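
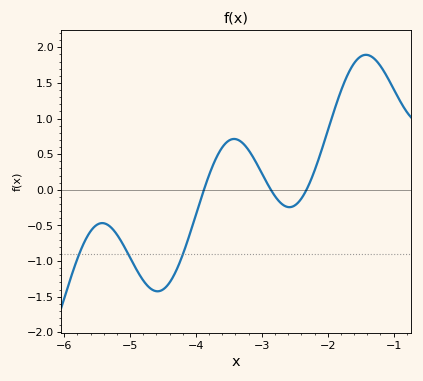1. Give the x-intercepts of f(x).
-3.9, -2.9, -2.3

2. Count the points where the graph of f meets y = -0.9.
3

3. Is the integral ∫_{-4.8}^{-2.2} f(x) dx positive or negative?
negative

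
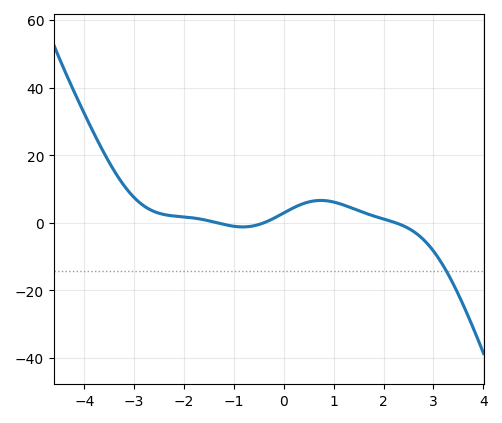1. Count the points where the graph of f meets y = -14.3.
1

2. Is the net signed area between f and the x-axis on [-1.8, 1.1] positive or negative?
positive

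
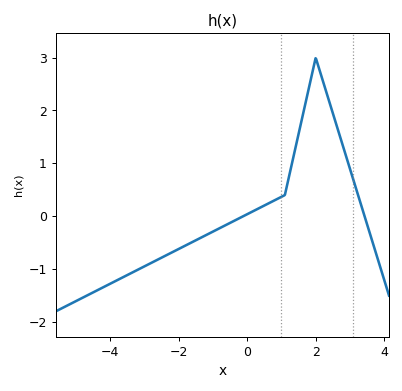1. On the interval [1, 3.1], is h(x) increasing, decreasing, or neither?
neither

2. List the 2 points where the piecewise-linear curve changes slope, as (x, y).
(1.1, 0.4); (2, 3)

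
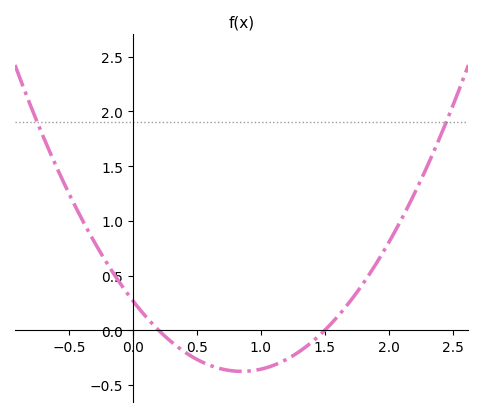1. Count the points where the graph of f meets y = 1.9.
2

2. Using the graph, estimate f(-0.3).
0.801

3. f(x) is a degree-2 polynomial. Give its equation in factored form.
y = 0.89(x - 0.2)(x - 1.5)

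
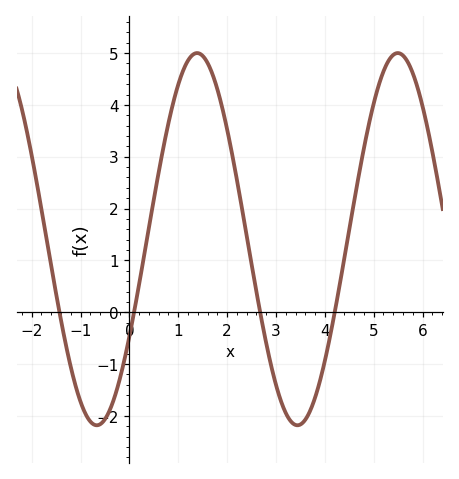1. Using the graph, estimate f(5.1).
4.37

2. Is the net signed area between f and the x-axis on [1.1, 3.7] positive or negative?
positive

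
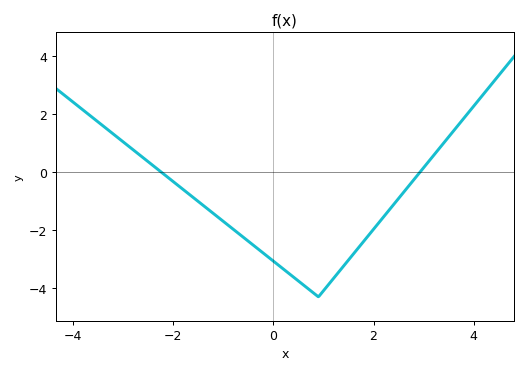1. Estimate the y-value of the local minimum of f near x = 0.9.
-4.2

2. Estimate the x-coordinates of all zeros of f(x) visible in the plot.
-2.2, 3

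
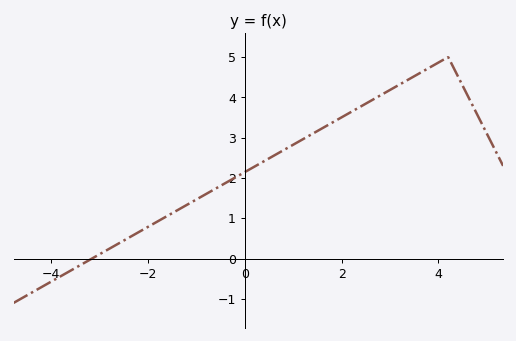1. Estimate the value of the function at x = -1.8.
0.9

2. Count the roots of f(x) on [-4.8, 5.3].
1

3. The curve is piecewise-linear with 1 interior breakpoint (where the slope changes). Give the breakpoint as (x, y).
(4.2, 5)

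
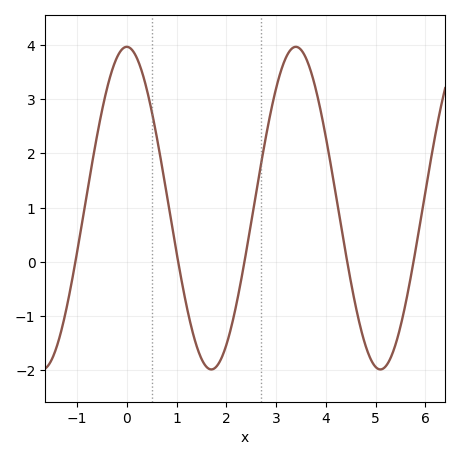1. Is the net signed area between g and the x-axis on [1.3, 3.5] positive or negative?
positive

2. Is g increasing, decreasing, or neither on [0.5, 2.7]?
neither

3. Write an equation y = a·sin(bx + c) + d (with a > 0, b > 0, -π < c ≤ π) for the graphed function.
y = 2.98sin(1.9x + 1.6) + 0.99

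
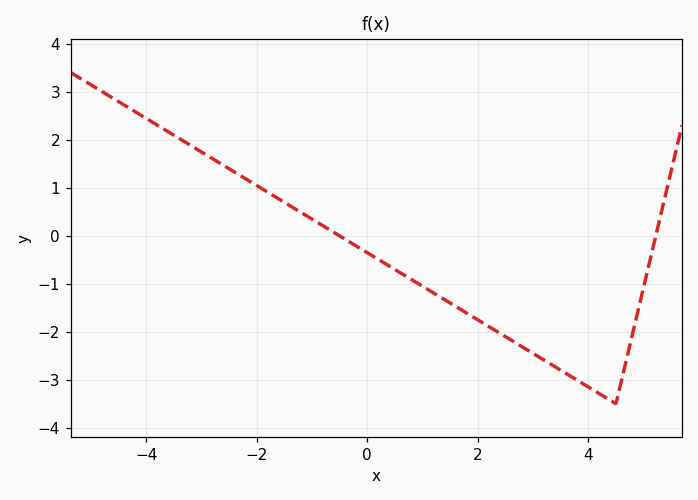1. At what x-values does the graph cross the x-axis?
-0.6, 5.2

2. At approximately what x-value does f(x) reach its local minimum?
4.4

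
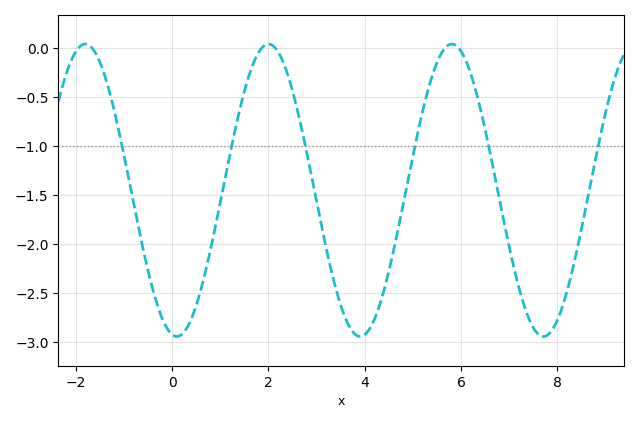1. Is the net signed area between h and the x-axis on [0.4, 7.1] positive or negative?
negative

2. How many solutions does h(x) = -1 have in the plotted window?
6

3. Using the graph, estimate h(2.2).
-0.039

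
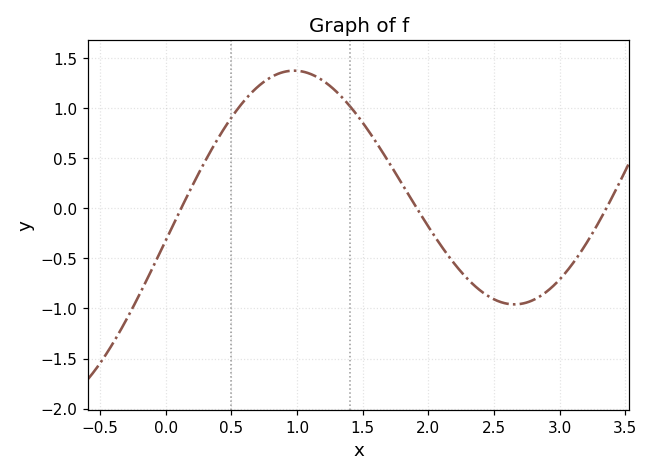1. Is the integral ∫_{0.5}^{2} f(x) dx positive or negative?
positive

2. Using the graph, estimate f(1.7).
0.45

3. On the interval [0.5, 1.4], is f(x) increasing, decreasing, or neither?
neither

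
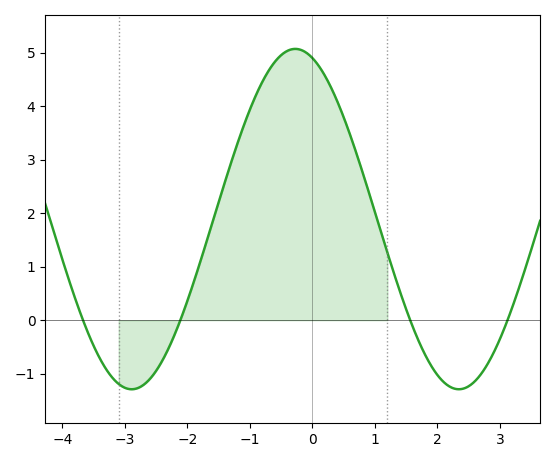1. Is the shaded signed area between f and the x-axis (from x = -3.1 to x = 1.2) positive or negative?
positive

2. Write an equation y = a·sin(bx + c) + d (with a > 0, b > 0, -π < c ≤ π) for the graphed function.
y = 3.18sin(1.2x + 1.9) + 1.89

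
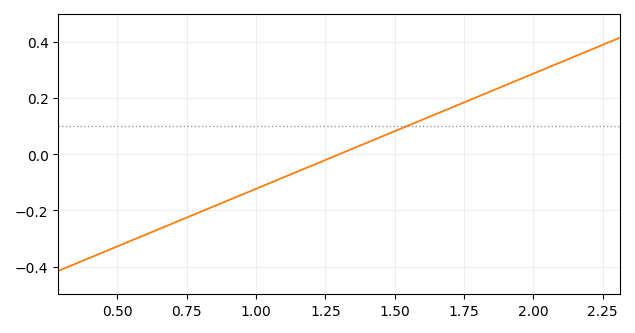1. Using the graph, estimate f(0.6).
-0.287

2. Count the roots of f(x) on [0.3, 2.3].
1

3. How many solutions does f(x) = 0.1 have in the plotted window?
1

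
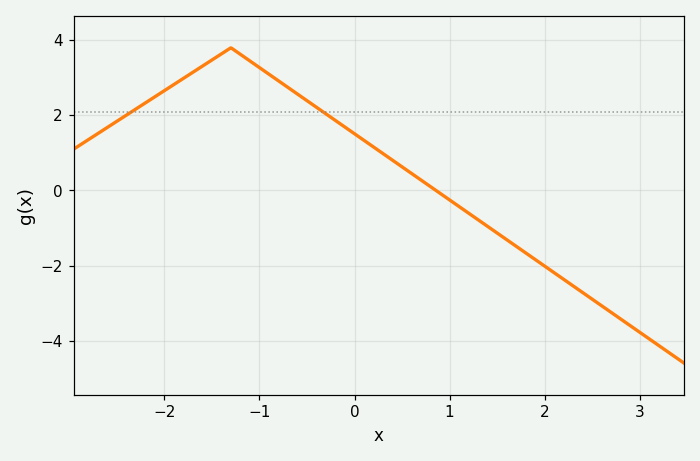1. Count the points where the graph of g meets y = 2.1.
2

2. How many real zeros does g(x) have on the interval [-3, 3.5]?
1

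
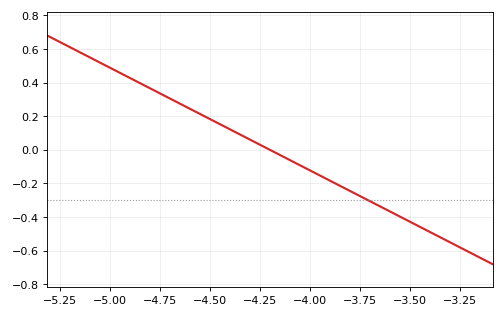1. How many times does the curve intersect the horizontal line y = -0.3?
1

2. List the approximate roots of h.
-4.2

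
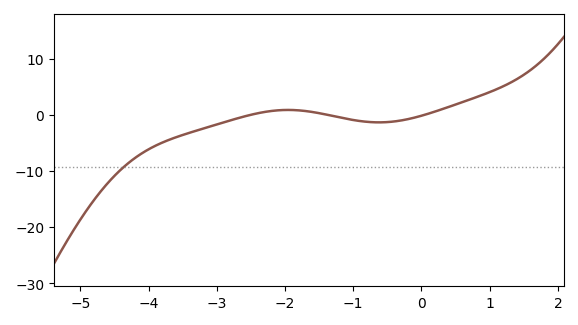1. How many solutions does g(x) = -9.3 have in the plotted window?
1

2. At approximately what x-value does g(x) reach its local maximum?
-1.96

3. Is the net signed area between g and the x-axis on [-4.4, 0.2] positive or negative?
negative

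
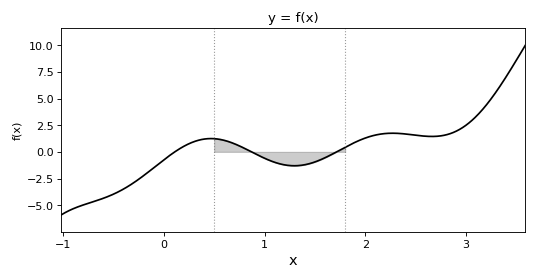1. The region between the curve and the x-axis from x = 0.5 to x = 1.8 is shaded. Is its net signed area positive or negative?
negative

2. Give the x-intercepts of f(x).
0.11, 0.871, 1.72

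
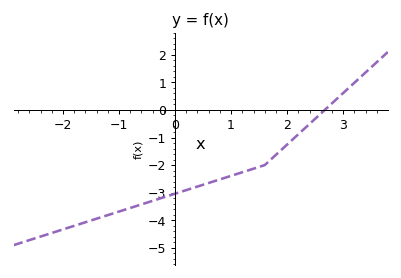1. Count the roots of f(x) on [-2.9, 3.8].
1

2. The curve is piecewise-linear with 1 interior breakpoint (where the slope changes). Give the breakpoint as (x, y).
(1.6, -2)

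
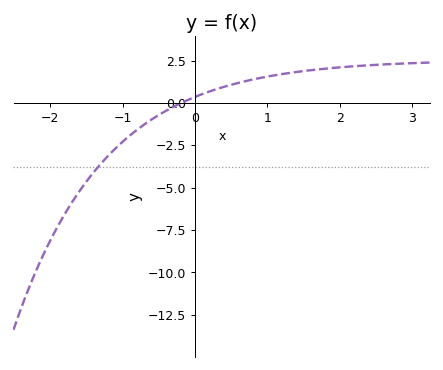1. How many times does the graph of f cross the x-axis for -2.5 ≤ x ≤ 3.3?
1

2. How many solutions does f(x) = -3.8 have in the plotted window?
1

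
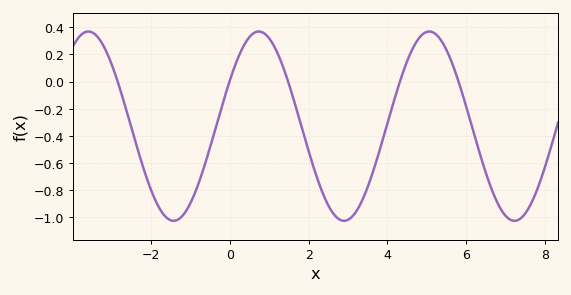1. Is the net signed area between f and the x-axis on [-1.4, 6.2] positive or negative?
negative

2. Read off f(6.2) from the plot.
-0.38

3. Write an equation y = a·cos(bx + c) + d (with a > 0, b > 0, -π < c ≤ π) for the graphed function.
y = 0.7cos(1.4x - 1.1) - 0.33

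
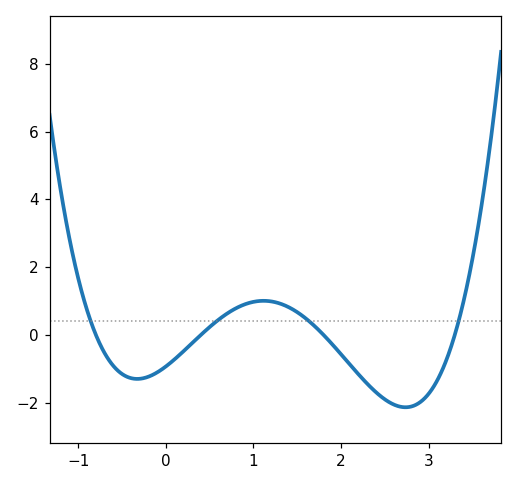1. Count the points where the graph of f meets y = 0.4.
4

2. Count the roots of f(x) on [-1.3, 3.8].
4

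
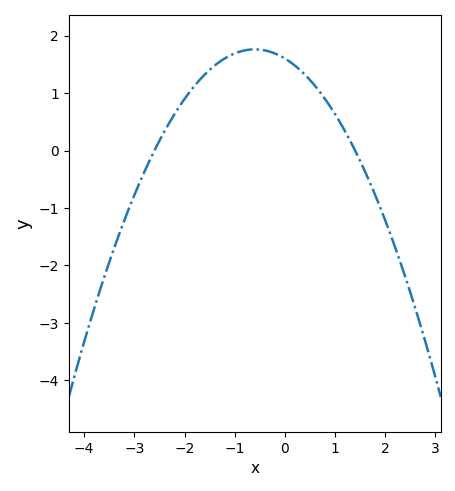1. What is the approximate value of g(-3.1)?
-1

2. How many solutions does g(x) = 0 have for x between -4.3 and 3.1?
2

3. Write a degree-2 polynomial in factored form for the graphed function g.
y = -0.44(x + 2.6)(x - 1.4)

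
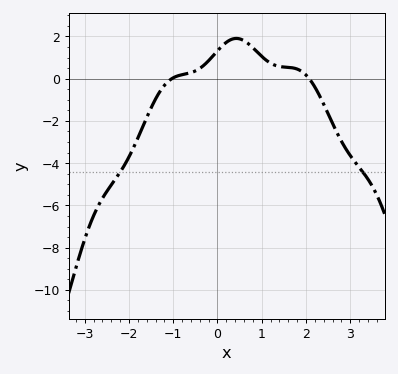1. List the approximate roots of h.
-1.03, 2.07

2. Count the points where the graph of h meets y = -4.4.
2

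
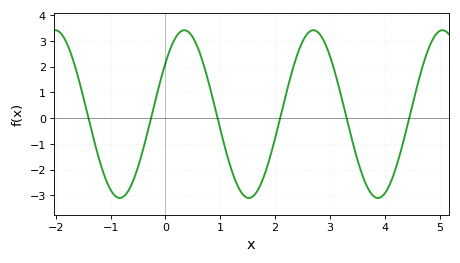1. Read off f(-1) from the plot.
-2.8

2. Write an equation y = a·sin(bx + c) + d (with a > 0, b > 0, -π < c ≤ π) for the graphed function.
y = 3.26sin(2.7x + 0.65) + 0.16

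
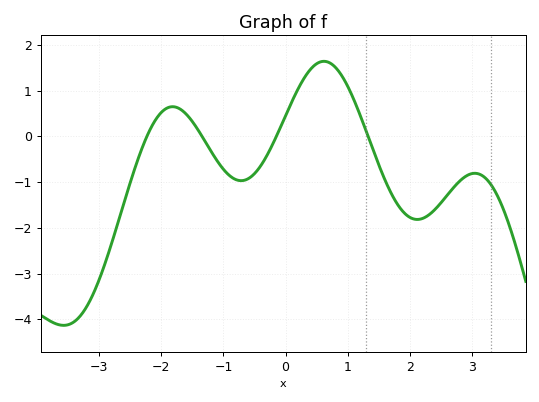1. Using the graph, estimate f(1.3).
0.1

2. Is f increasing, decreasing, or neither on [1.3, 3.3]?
neither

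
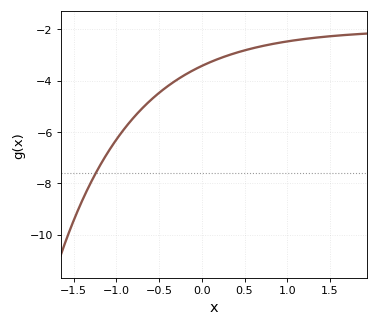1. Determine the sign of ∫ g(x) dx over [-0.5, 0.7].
negative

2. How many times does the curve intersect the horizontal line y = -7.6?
1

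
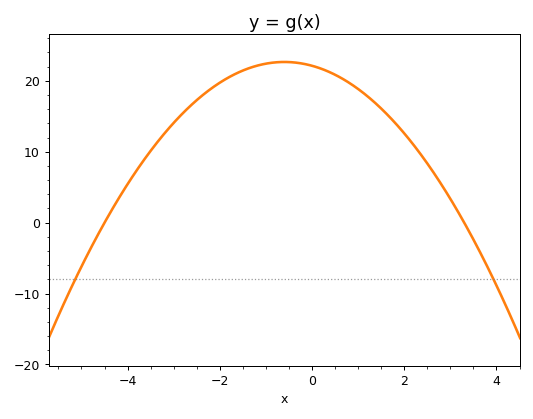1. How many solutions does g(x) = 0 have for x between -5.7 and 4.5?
2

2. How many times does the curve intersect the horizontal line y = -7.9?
2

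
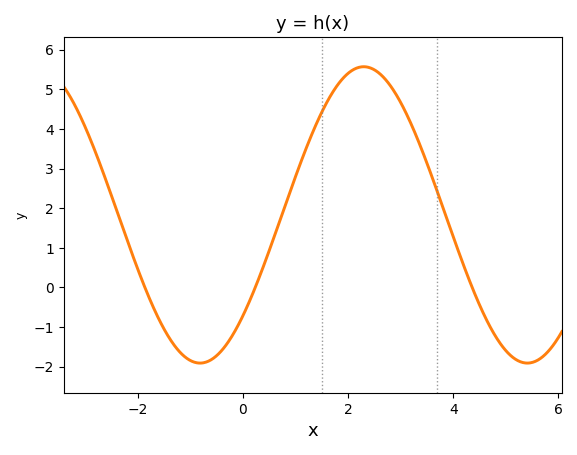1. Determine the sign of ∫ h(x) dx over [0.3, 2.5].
positive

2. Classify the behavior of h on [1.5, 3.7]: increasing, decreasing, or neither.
neither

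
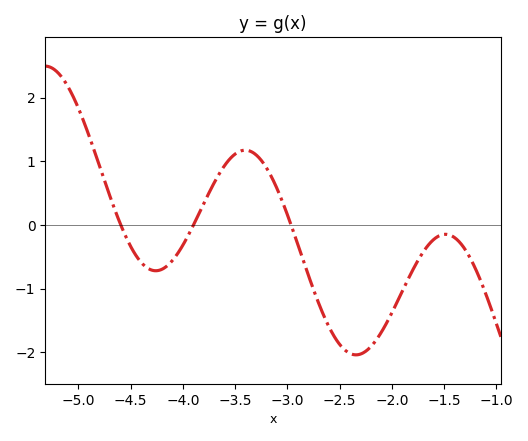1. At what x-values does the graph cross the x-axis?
-4.6, -3.9, -3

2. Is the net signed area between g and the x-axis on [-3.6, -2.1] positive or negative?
negative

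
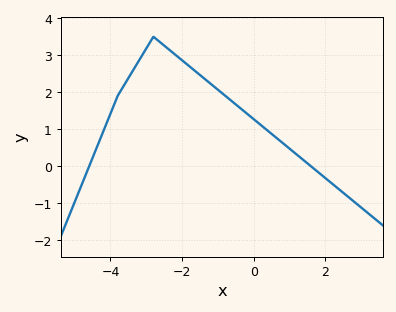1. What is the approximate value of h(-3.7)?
2.06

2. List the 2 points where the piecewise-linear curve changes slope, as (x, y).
(-3.8, 1.9); (-2.8, 3.5)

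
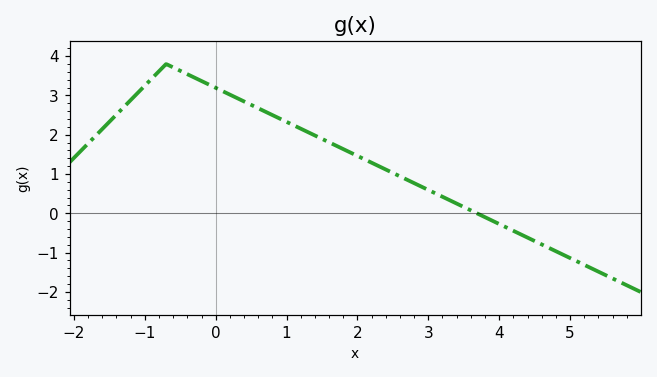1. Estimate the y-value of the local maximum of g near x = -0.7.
3.8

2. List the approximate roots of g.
3.6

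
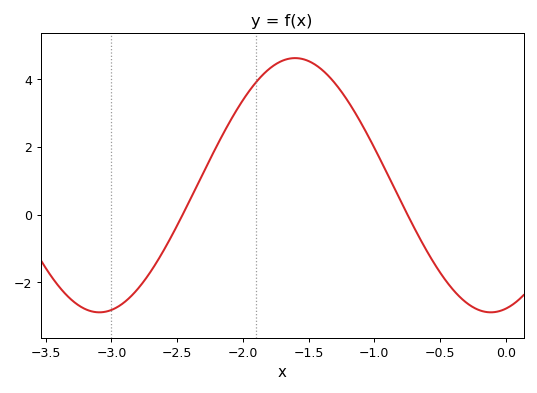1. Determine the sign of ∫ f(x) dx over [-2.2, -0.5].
positive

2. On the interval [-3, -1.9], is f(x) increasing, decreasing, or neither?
increasing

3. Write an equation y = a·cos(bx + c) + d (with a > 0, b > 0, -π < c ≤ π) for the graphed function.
y = 3.76cos(2.1x - 2.9) + 0.87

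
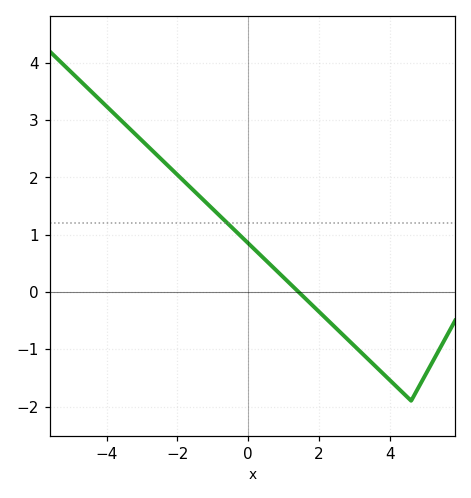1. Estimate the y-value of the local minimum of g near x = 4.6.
-1.9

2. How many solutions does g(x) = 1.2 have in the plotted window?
1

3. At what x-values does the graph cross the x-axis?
1.4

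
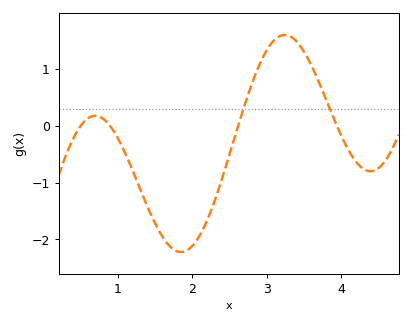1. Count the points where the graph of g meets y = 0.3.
2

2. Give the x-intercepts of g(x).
0.5, 0.9, 2.6, 3.9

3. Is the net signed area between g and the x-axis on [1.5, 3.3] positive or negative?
negative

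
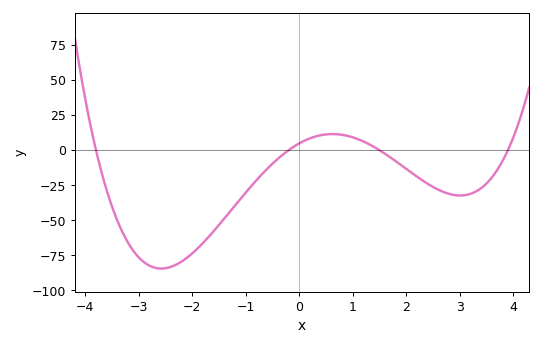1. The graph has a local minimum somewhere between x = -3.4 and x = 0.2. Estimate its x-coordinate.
-2.6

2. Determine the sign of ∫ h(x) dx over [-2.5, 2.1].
negative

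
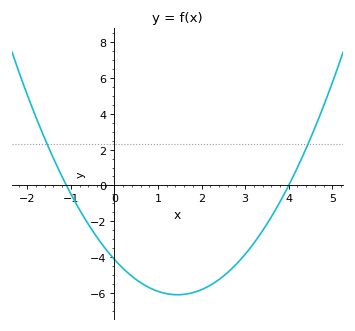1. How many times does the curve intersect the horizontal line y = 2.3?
2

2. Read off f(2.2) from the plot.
-5.6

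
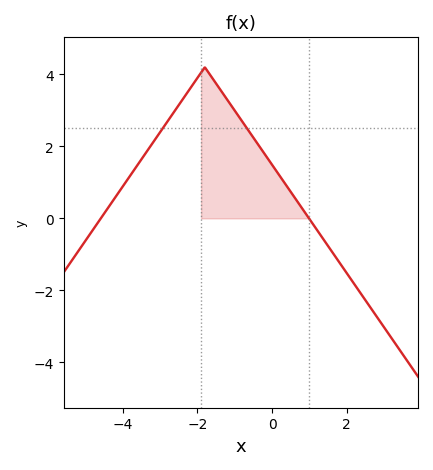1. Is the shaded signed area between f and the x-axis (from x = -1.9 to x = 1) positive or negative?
positive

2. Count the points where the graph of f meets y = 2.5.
2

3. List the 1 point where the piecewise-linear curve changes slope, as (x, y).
(-1.8, 4.2)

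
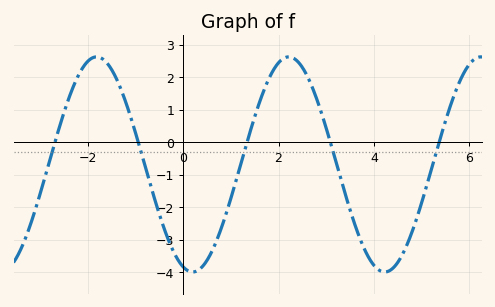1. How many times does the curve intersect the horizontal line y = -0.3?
5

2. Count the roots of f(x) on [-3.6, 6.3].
5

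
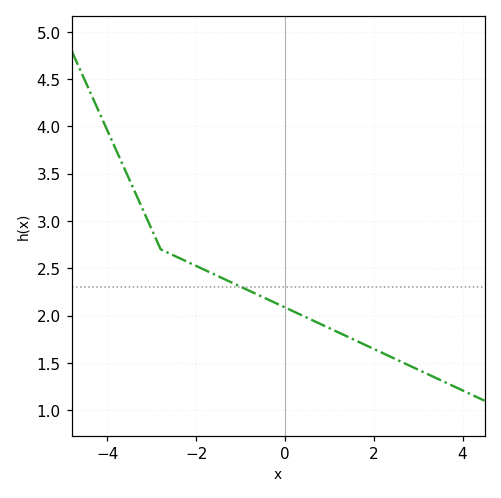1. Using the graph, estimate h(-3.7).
3.64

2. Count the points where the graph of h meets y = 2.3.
1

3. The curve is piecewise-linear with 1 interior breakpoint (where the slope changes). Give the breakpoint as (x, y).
(-2.8, 2.7)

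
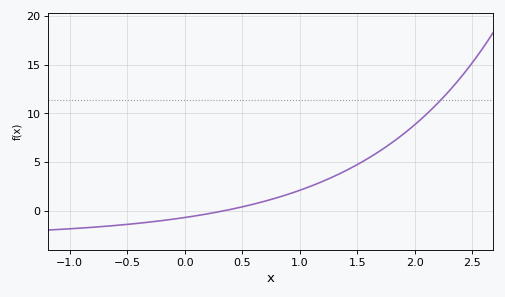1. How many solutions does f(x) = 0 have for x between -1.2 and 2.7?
1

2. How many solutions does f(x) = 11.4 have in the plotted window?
1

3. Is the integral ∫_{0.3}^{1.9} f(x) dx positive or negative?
positive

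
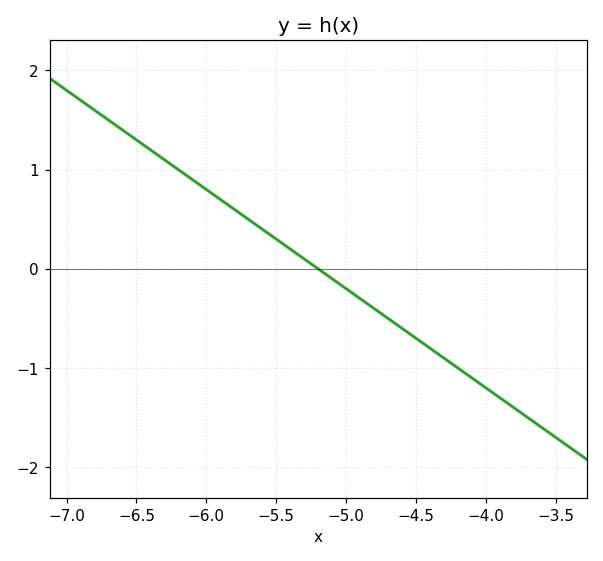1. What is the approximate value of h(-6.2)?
1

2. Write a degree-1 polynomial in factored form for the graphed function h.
y = -1(x + 5.2)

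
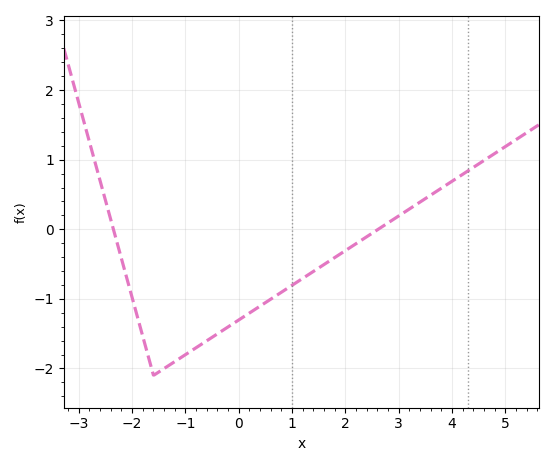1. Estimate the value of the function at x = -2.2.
-0.424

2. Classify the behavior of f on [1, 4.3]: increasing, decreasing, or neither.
increasing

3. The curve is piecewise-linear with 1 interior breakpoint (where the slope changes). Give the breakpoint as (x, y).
(-1.6, -2.1)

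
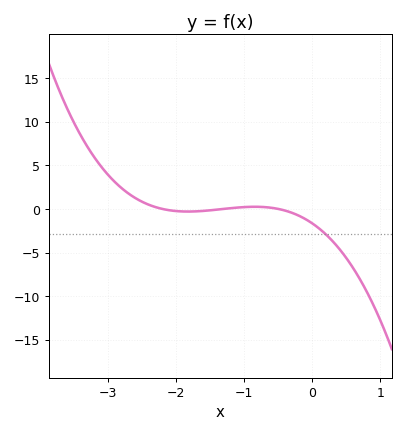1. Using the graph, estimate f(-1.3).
0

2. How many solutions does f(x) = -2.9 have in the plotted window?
1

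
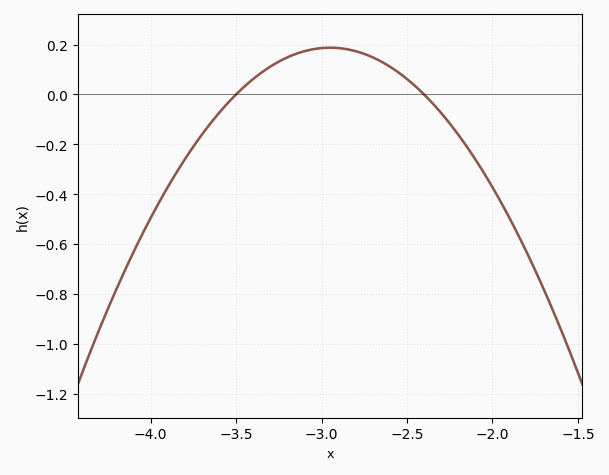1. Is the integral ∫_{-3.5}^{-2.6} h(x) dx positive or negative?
positive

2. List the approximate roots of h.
-3.5, -2.4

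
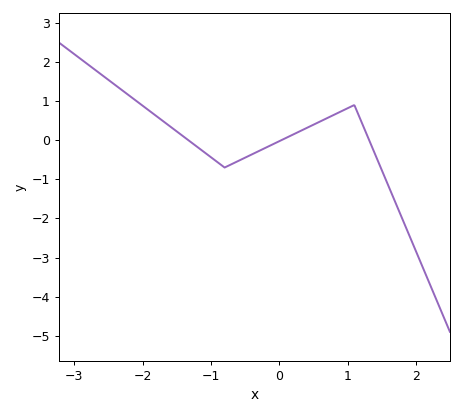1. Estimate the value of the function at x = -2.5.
1.5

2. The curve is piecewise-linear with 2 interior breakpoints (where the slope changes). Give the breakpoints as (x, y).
(-0.8, -0.7); (1.1, 0.9)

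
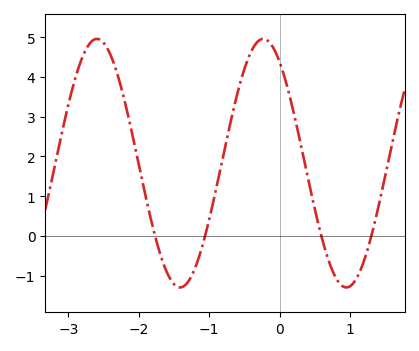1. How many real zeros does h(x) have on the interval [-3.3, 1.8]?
4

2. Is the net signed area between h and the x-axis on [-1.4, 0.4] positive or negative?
positive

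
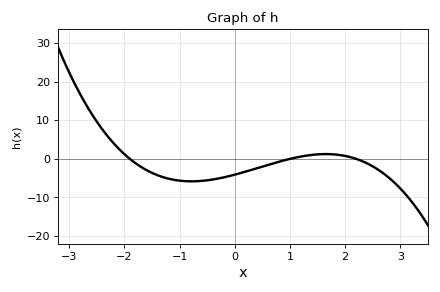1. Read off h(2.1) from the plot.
0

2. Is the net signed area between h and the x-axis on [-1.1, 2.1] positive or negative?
negative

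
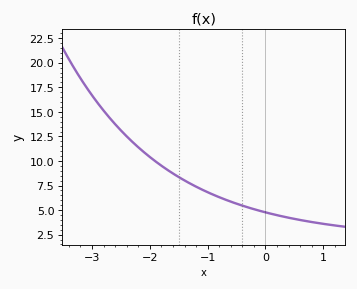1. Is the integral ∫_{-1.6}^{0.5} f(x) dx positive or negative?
positive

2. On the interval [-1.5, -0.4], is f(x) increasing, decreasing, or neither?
decreasing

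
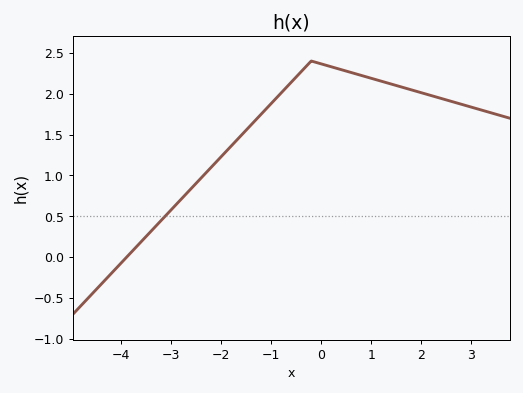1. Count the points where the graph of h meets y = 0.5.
1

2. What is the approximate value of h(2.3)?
1.95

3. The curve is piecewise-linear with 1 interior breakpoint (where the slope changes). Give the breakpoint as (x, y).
(-0.2, 2.4)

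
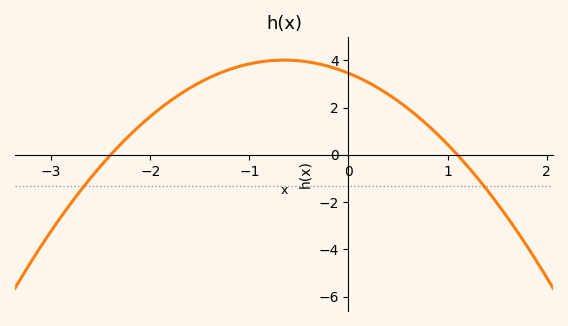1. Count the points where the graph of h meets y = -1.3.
2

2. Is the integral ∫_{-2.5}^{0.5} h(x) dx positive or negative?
positive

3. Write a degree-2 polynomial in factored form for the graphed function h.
y = -1.31(x + 2.4)(x - 1.1)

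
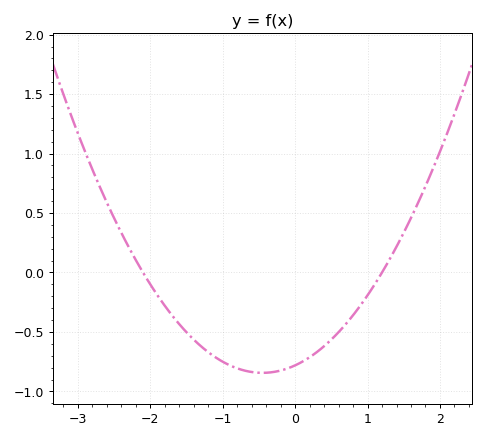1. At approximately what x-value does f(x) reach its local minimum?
-0.4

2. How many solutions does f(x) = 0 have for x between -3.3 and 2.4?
2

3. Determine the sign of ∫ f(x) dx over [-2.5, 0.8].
negative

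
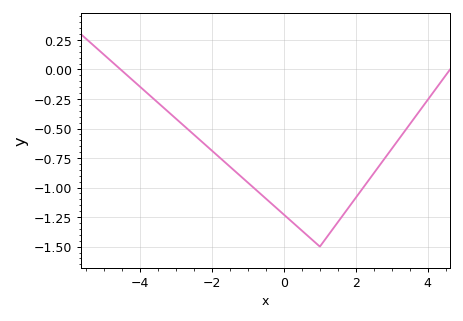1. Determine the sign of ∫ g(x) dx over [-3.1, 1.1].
negative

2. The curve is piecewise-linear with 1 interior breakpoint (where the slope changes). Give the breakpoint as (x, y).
(1, -1.5)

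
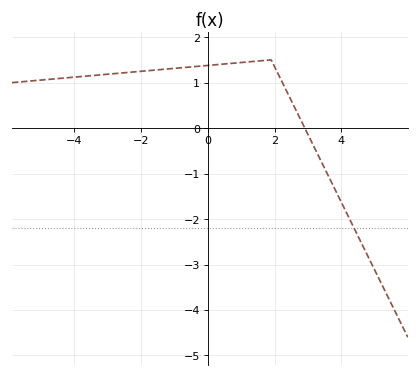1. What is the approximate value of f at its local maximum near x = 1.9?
1.5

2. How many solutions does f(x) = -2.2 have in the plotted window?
1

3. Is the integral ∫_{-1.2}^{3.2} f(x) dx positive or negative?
positive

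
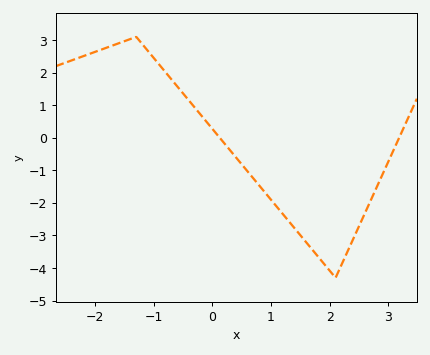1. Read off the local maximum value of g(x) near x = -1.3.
3.1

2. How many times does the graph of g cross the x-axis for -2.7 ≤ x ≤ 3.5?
2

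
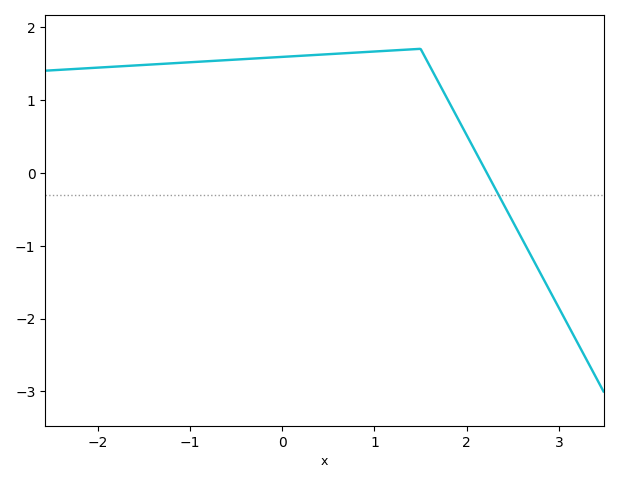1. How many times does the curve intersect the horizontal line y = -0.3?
1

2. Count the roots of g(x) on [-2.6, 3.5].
1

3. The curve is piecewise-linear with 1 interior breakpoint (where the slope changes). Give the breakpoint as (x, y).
(1.5, 1.7)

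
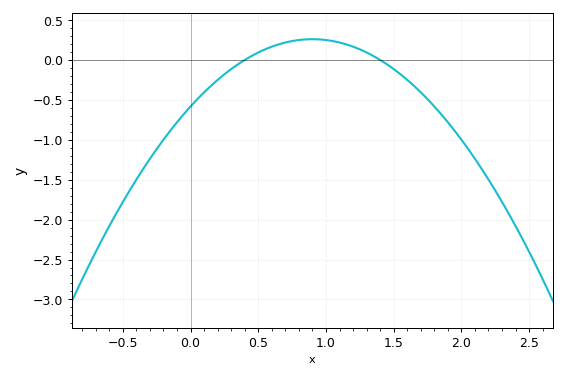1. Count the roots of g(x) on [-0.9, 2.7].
2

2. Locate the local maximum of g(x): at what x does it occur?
0.9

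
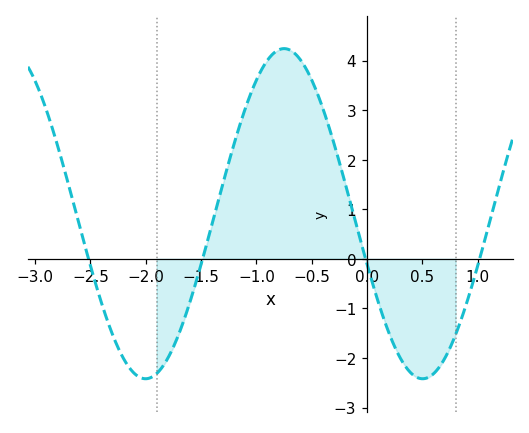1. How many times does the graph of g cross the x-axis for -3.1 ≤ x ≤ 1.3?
4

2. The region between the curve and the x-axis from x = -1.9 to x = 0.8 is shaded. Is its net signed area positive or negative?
positive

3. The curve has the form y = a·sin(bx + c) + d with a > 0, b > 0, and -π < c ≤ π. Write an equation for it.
y = 3.33sin(2.5x - 2.8) + 0.91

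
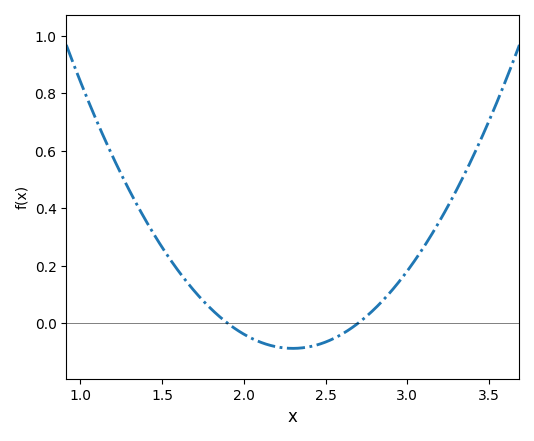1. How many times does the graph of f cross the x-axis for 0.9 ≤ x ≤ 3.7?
2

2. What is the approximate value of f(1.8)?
0.04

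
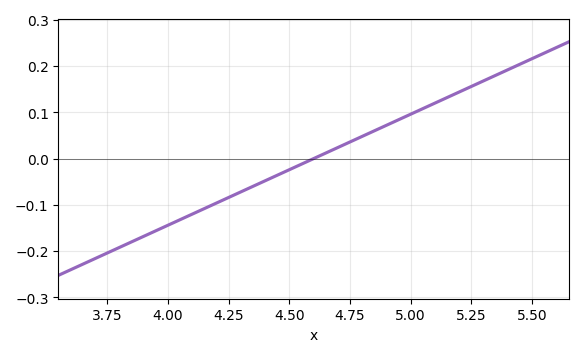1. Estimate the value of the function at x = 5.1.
0.12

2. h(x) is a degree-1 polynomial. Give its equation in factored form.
y = 0.24(x - 4.6)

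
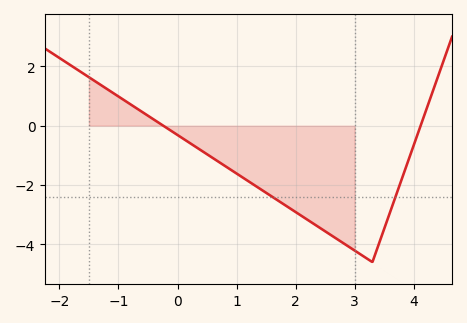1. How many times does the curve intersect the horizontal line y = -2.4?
2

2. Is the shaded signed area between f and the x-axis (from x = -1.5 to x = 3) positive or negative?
negative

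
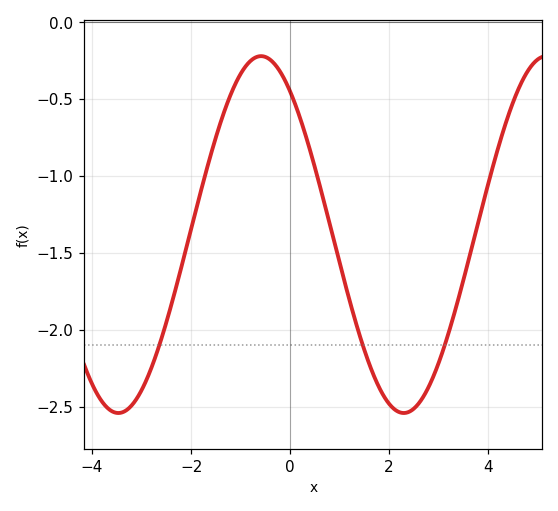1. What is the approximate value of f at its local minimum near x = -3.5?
-2.55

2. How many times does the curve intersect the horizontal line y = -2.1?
3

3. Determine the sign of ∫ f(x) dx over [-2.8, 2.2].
negative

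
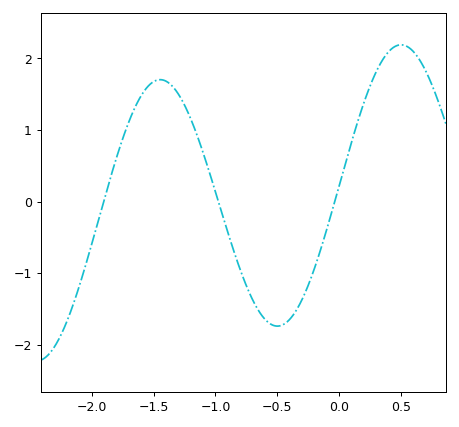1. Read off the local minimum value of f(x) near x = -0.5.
-1.7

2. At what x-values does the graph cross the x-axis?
-1.9, -1, -0.05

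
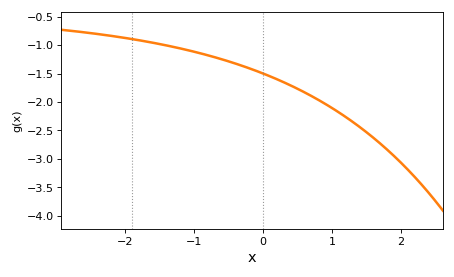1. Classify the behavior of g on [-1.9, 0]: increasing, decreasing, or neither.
decreasing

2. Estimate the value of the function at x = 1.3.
-2.35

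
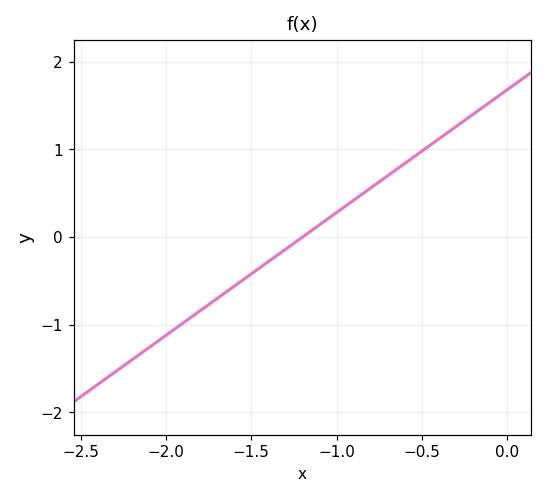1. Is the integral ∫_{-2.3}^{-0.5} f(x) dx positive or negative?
negative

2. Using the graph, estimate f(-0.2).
1.4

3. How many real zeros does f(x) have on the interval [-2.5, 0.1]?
1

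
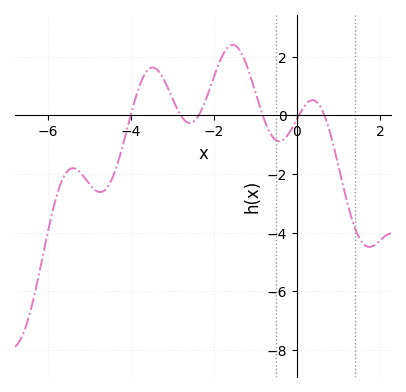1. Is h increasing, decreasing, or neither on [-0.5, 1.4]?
neither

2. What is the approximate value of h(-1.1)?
1.25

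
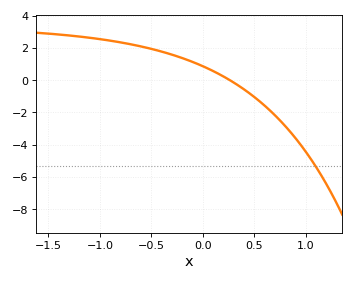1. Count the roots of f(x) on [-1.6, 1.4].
1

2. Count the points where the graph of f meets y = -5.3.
1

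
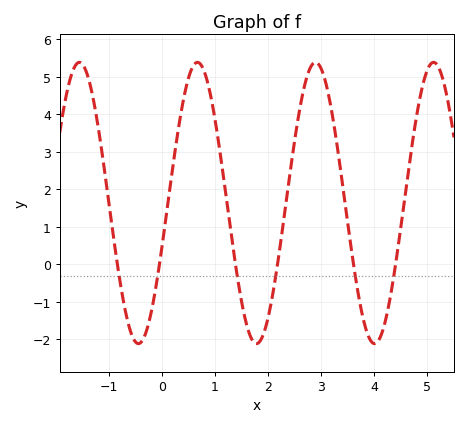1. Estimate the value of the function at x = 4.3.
-0.947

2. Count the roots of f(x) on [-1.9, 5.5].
6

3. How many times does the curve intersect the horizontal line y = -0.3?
6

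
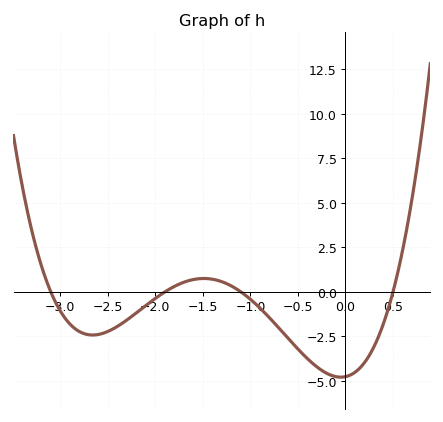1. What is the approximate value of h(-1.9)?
0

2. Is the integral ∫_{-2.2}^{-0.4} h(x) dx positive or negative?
negative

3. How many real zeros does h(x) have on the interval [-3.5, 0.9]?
4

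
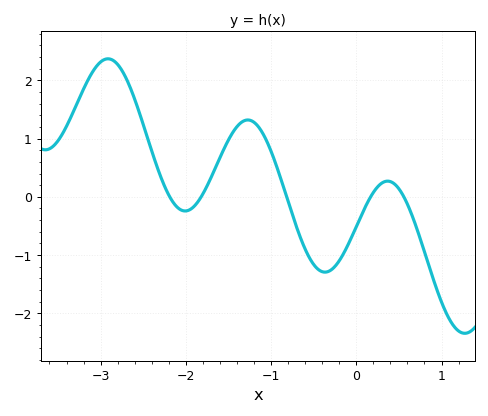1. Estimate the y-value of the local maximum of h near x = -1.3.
1.32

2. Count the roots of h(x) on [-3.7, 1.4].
5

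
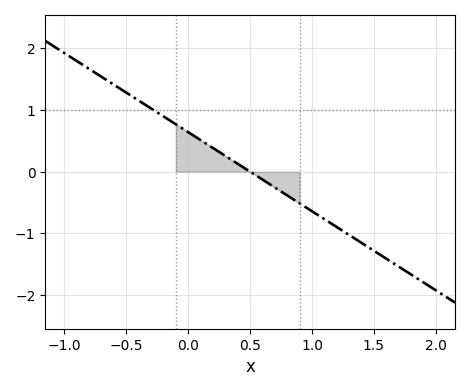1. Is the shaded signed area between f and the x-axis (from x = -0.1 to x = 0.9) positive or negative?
positive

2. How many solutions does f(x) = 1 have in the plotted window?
1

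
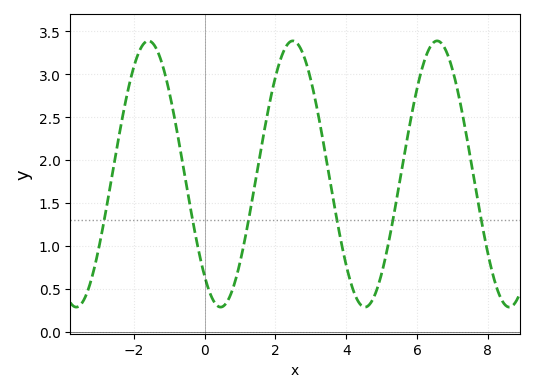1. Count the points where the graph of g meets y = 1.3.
6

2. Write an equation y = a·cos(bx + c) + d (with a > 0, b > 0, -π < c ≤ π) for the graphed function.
y = 1.55cos(1.5x + 2.5) + 1.84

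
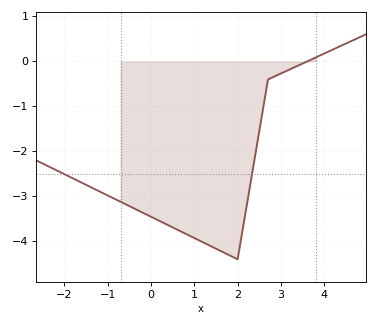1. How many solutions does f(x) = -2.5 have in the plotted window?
2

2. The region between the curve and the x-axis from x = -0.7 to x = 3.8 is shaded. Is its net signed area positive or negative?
negative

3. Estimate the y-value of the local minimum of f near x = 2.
-4.4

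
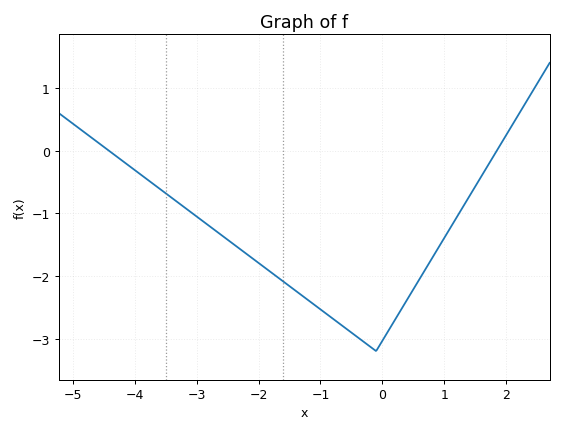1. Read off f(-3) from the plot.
-1.05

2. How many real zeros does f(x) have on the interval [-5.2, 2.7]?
2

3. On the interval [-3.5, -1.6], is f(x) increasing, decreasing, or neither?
decreasing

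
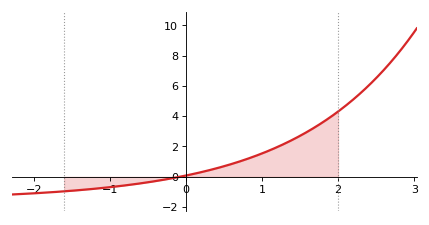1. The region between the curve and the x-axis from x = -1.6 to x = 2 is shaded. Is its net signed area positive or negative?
positive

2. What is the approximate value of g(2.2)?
5.11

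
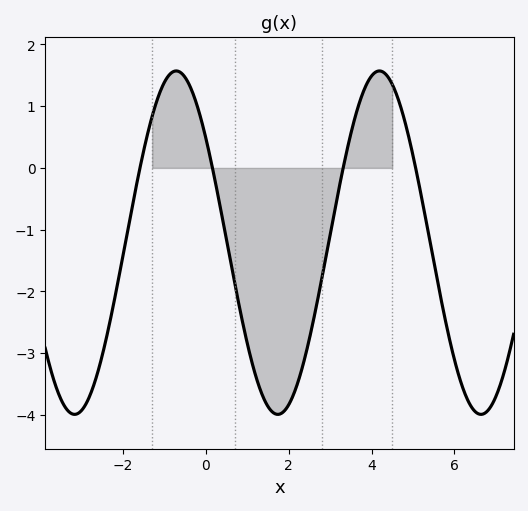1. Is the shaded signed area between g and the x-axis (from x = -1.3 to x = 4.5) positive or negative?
negative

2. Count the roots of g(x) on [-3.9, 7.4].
4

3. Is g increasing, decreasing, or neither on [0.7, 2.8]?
neither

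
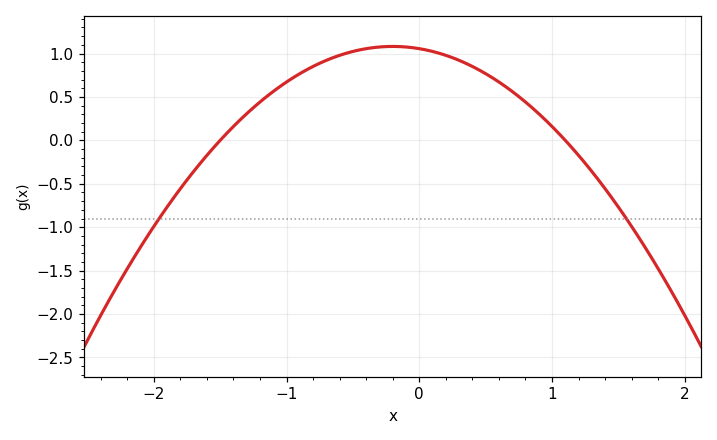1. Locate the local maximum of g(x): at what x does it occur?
-0.2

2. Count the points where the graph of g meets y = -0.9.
2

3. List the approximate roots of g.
-1.5, 1.1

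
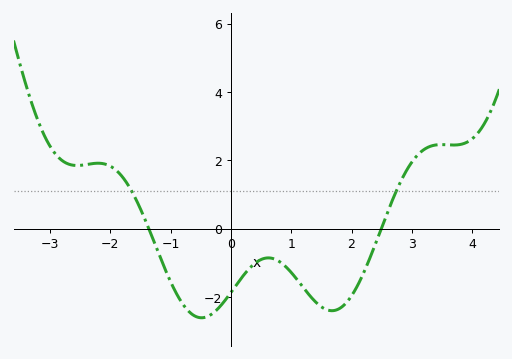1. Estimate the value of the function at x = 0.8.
-1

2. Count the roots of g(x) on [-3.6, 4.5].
2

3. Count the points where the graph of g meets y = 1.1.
2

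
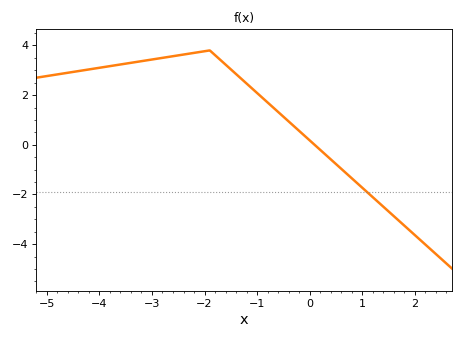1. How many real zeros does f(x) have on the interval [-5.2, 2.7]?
1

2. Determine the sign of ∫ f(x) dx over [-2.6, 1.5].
positive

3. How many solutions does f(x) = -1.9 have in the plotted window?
1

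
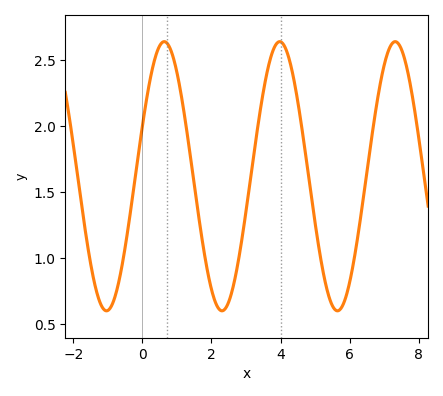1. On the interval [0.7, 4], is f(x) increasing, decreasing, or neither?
neither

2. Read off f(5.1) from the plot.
1.1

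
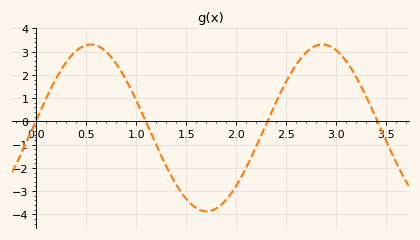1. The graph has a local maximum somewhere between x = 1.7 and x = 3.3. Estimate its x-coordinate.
2.86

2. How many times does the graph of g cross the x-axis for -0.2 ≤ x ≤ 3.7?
4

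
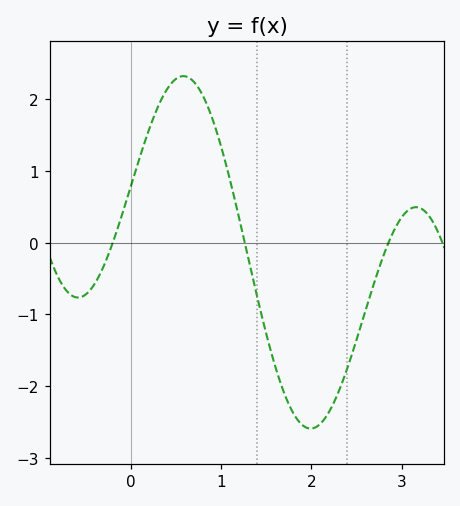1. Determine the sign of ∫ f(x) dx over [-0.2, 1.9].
positive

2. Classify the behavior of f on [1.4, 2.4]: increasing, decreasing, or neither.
neither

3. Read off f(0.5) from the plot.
2.3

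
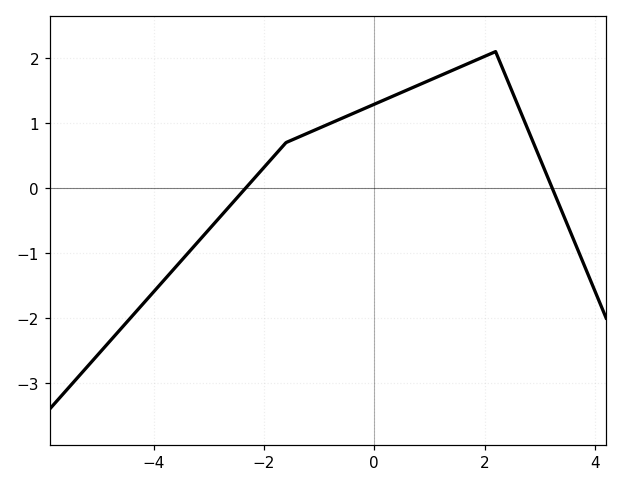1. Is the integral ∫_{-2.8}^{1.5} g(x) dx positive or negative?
positive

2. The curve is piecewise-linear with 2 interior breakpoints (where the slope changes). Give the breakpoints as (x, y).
(-1.6, 0.7); (2.2, 2.1)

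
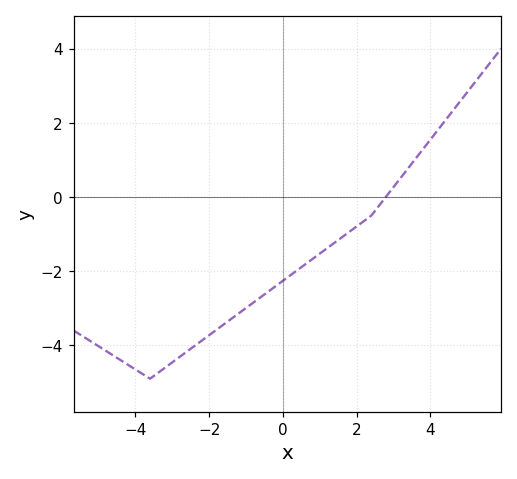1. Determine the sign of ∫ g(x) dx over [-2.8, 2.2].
negative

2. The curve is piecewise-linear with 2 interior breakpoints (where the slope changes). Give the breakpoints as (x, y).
(-3.6, -4.9); (2.4, -0.5)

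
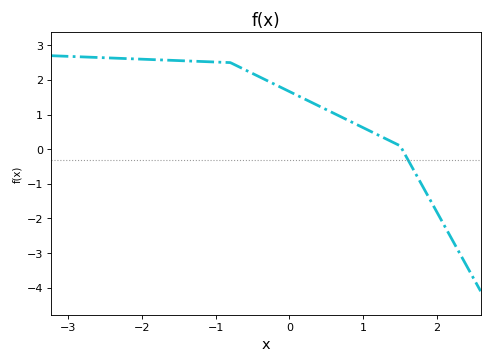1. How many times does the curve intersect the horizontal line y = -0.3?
1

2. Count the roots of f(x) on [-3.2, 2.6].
1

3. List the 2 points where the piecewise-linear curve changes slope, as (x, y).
(-0.8, 2.5); (1.5, 0.1)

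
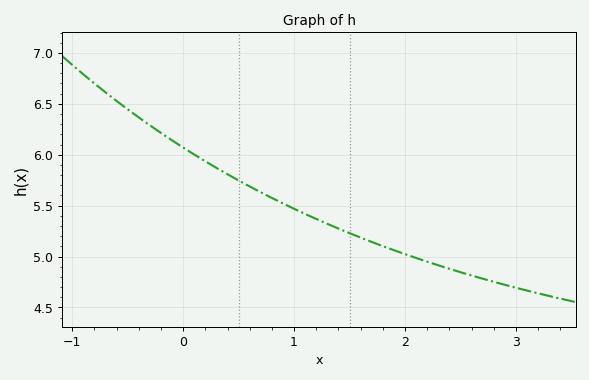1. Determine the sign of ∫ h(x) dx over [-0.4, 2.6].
positive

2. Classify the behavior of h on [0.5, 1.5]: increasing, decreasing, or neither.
decreasing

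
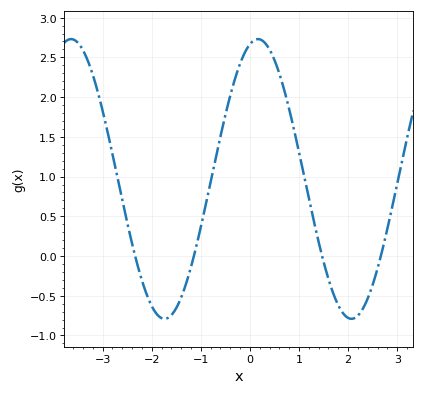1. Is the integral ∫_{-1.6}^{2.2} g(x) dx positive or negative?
positive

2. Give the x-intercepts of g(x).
-2.3, -1.1, 1.5, 2.7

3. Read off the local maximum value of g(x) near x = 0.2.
2.75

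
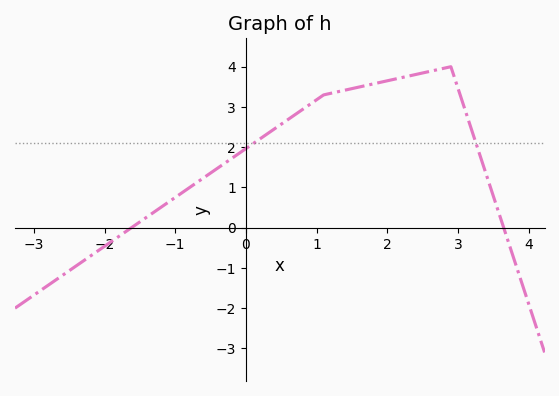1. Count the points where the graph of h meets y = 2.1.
2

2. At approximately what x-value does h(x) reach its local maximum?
2.9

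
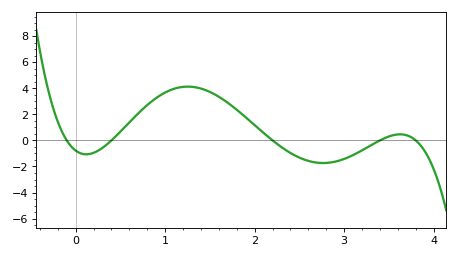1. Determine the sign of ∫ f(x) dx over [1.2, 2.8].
positive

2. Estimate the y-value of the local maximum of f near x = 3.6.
0.465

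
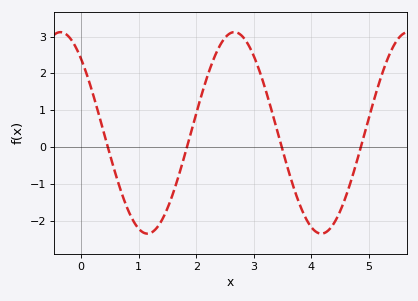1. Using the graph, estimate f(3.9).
-1.9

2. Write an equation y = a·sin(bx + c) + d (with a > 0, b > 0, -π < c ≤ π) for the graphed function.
y = 2.73sin(2.1x + 2.3) + 0.39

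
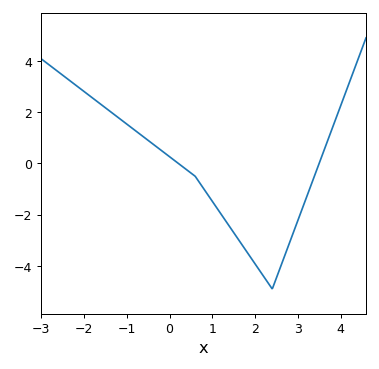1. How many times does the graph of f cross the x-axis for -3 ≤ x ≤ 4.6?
2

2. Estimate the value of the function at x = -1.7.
2.4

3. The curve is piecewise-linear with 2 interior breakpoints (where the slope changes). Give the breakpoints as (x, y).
(0.6, -0.5); (2.4, -4.9)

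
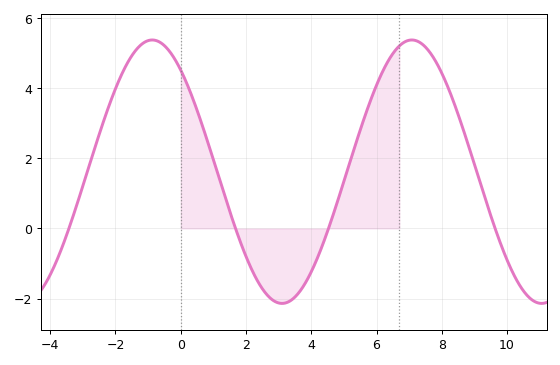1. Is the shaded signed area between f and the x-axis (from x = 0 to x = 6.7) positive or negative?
positive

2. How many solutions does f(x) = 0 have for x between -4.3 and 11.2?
4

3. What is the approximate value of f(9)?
1.83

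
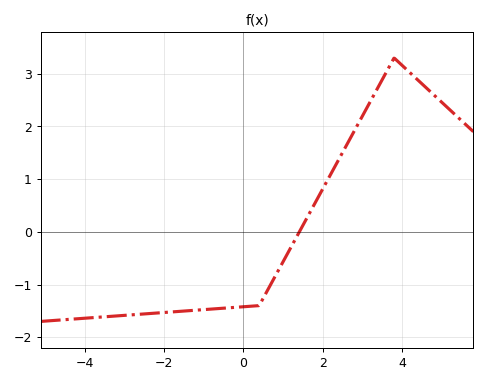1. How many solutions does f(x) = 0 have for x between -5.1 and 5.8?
1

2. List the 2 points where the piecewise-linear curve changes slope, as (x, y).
(0.4, -1.4); (3.8, 3.3)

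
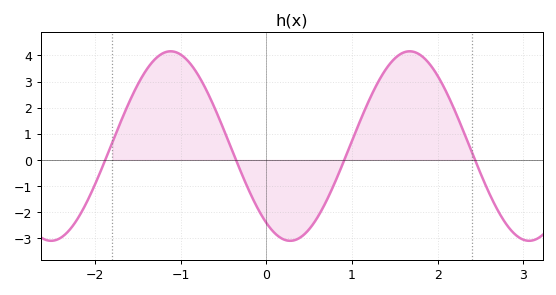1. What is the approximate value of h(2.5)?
-0.512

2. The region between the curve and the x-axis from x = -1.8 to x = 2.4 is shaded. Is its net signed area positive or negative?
positive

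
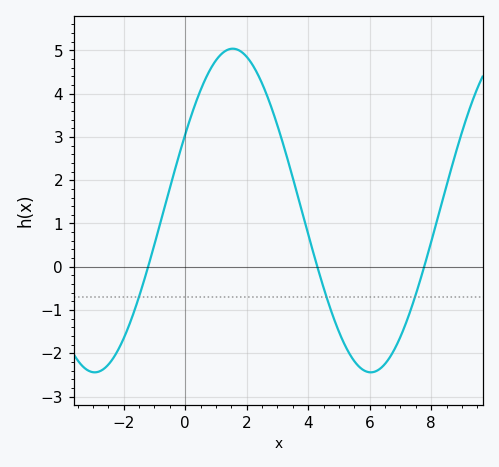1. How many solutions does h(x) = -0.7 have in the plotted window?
3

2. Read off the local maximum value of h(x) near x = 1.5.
5.04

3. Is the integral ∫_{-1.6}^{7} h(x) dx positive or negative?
positive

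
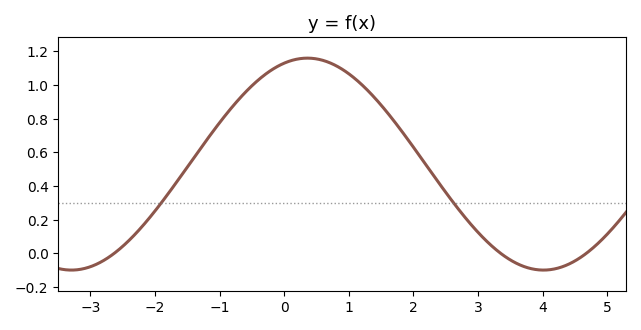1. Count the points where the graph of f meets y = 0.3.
2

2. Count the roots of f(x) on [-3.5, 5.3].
3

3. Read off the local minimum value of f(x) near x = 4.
-0.1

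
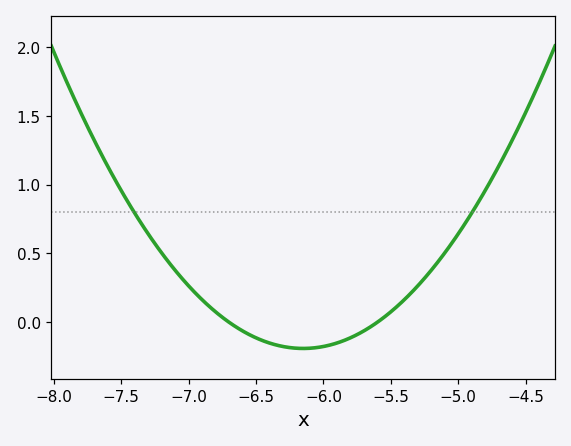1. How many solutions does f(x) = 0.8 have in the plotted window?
2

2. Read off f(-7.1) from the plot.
0.378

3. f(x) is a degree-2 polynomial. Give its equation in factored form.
y = 0.63(x + 6.7)(x + 5.6)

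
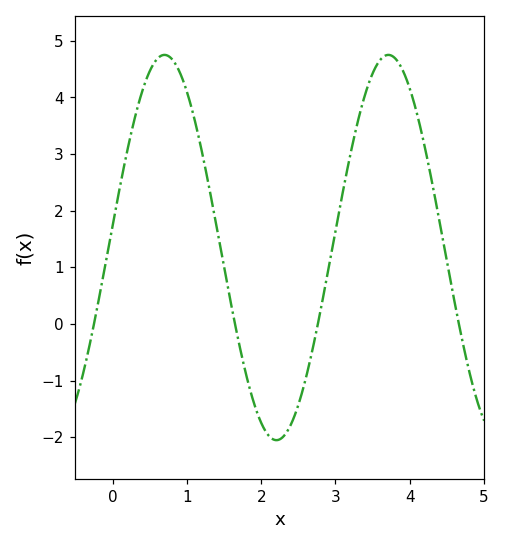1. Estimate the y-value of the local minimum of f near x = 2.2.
-2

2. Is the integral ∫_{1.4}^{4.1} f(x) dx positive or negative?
positive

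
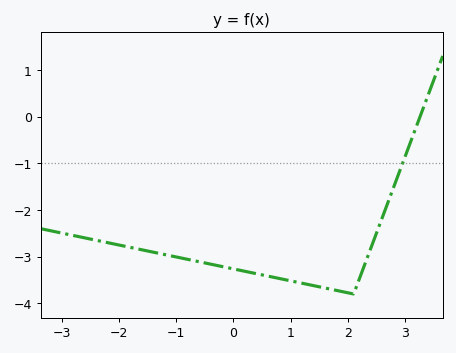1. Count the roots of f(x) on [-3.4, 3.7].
1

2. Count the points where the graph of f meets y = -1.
1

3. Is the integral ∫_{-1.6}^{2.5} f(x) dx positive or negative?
negative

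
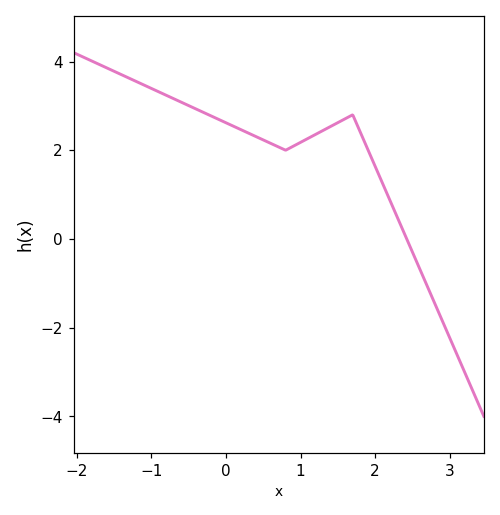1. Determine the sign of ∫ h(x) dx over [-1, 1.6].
positive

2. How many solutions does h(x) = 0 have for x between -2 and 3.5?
1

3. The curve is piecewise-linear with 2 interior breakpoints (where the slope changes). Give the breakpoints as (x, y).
(0.8, 2); (1.7, 2.8)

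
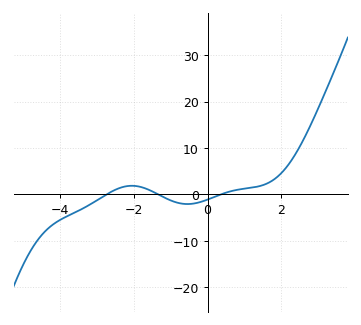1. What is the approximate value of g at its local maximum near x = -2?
1.86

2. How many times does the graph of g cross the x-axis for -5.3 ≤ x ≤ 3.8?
3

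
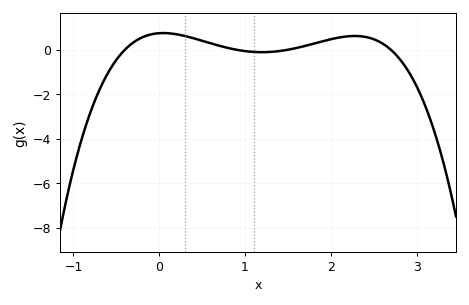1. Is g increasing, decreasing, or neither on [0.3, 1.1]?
decreasing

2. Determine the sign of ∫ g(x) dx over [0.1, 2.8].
positive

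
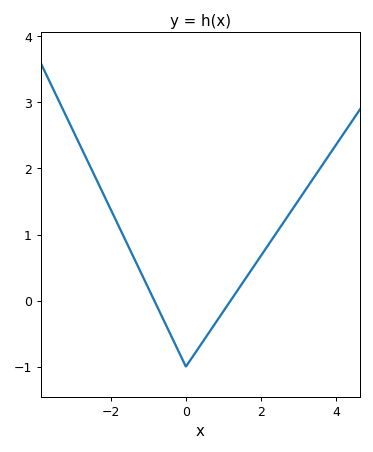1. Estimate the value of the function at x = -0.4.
-0.5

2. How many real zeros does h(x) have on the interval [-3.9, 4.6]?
2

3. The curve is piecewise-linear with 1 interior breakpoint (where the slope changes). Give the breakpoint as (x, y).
(0, -1)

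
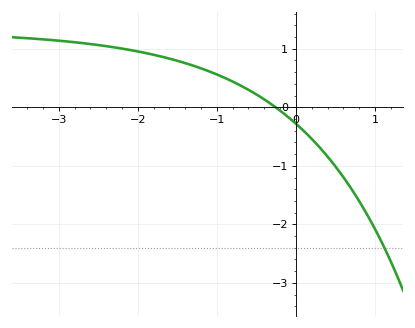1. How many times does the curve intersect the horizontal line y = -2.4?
1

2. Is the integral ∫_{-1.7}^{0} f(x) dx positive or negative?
positive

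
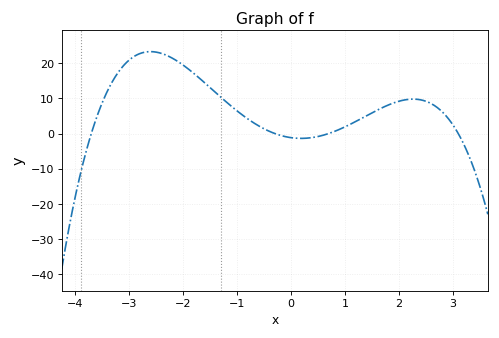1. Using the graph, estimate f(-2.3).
22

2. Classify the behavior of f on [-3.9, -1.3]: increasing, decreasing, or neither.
neither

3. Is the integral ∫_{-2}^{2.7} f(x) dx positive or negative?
positive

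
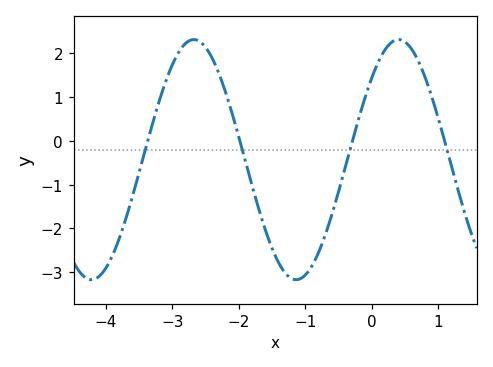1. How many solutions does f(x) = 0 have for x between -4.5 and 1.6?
4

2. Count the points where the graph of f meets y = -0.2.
4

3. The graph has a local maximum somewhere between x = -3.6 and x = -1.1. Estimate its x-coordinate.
-2.7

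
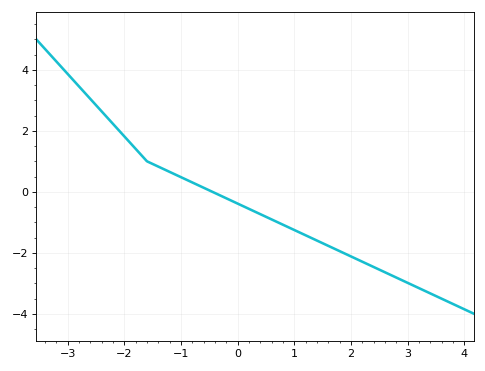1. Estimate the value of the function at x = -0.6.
0.134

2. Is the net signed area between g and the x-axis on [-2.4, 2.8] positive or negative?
negative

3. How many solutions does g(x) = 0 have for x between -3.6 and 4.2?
1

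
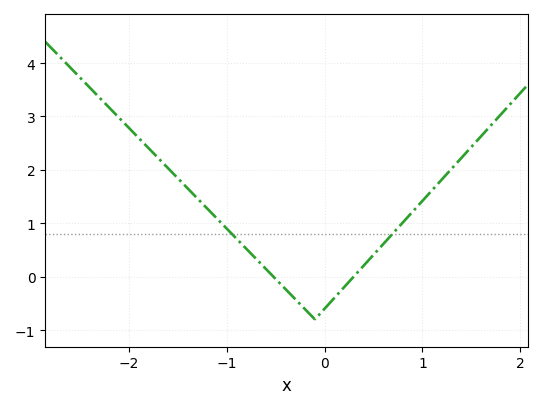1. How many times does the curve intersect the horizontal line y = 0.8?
2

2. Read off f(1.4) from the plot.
2.2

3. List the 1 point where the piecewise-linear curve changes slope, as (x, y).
(-0.1, -0.8)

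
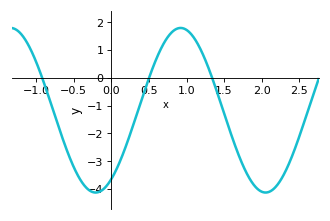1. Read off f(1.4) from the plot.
-0.5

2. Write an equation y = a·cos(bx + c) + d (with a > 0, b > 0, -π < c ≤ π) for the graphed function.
y = 2.96cos(2.8x - 2.6) - 1.17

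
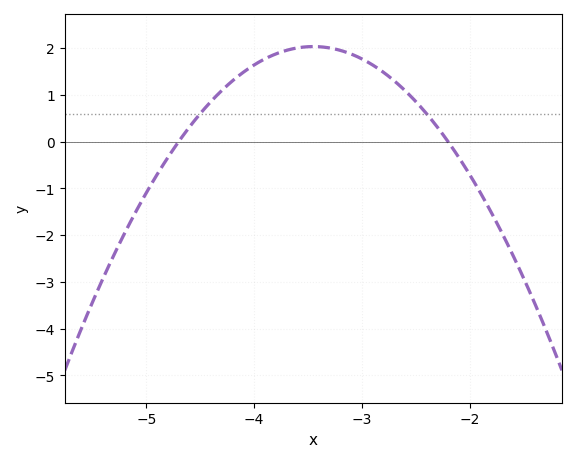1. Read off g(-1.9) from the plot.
-1.1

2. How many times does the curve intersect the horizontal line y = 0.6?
2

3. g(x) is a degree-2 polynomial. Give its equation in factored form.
y = -1.3(x + 4.7)(x + 2.2)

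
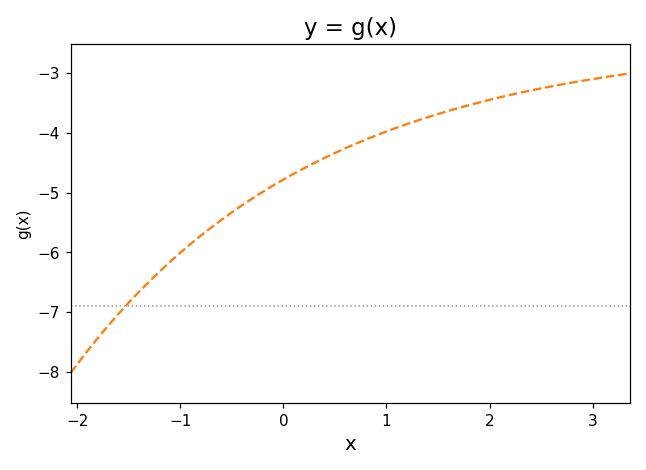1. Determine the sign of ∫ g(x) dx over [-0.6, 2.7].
negative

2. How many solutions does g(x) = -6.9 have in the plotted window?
1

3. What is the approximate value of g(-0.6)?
-5.45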